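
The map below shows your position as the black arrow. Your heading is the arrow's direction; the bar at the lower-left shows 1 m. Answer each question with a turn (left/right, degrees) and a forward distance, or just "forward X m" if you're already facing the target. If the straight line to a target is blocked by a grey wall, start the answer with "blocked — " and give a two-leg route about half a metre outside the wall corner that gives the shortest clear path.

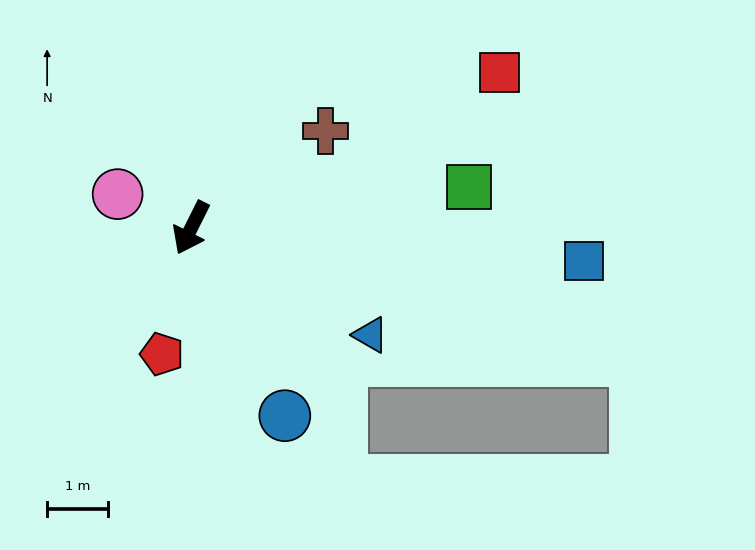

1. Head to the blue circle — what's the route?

turn left 53°, forward 3.4 m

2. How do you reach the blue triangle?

turn left 86°, forward 3.4 m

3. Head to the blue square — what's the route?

turn left 112°, forward 6.5 m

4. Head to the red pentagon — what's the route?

turn left 14°, forward 2.1 m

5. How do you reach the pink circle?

turn right 88°, forward 1.3 m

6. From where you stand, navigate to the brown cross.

turn left 152°, forward 2.7 m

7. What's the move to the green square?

turn left 125°, forward 4.6 m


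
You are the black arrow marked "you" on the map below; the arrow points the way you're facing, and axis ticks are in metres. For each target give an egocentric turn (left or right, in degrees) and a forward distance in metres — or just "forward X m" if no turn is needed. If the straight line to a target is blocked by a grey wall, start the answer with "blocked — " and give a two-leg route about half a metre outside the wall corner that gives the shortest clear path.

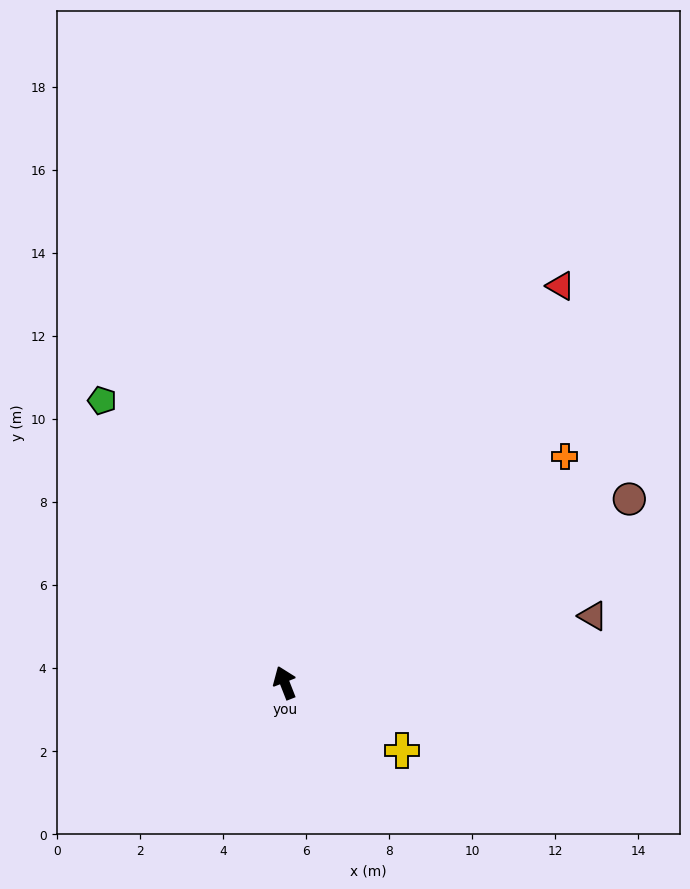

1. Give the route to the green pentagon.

turn left 11°, forward 8.1 m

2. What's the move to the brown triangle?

turn right 99°, forward 7.6 m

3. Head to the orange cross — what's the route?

turn right 73°, forward 8.7 m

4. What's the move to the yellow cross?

turn right 142°, forward 3.3 m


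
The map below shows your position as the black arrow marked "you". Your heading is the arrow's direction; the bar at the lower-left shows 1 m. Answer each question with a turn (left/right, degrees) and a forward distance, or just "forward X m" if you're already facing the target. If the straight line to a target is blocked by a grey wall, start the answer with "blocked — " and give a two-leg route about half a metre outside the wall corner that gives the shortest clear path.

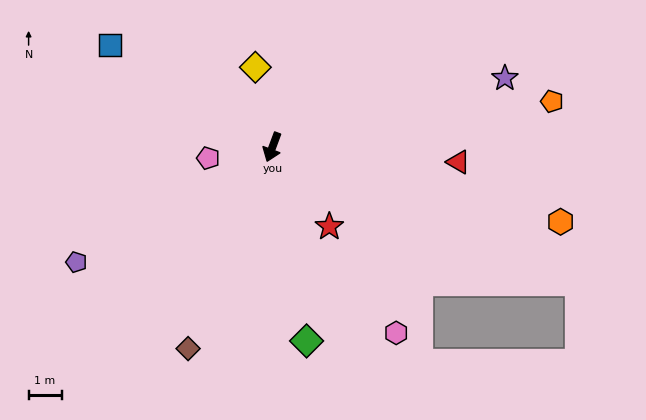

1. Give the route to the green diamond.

turn left 30°, forward 6.0 m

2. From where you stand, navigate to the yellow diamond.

turn right 148°, forward 2.5 m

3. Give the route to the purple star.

turn left 127°, forward 7.4 m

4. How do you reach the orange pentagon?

turn left 120°, forward 8.6 m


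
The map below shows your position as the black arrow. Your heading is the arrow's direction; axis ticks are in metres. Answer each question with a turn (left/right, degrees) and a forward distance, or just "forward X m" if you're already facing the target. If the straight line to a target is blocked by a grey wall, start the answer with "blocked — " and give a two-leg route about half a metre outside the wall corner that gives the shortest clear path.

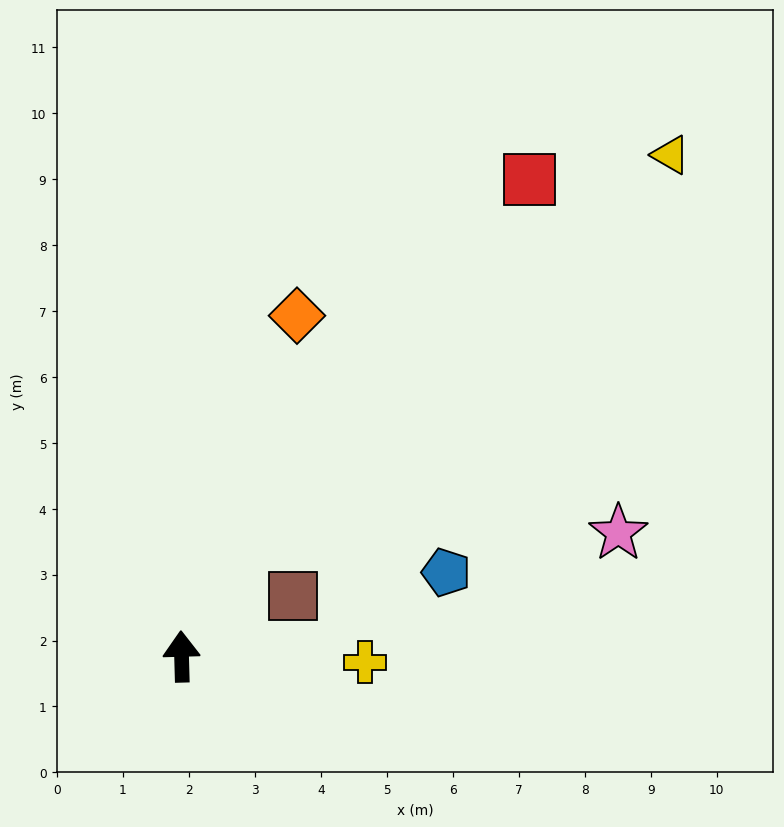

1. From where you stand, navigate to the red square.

turn right 38°, forward 9.0 m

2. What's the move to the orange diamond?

turn right 20°, forward 5.5 m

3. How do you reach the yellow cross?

turn right 93°, forward 2.8 m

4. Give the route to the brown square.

turn right 63°, forward 1.9 m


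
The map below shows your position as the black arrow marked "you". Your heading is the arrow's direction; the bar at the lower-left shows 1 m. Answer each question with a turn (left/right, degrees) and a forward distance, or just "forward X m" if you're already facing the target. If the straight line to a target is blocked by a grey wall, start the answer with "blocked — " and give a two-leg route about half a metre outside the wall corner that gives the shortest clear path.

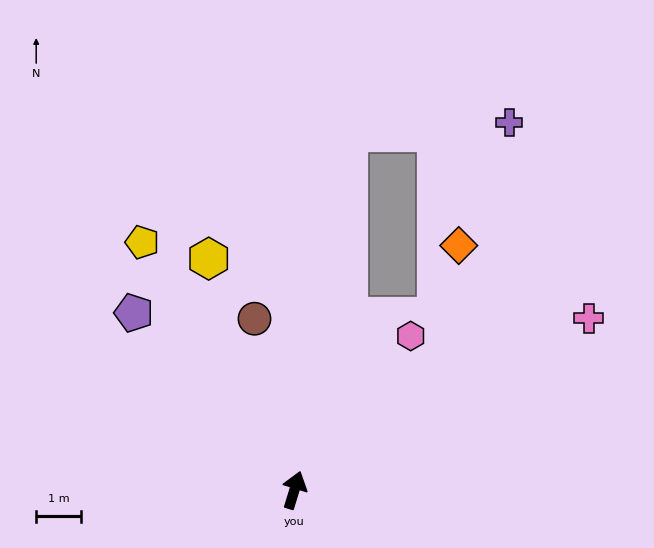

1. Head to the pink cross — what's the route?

turn right 43°, forward 7.5 m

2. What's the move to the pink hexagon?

turn right 20°, forward 4.3 m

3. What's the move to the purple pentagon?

turn left 59°, forward 5.3 m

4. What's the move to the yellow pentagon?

turn left 49°, forward 6.4 m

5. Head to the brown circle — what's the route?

turn left 30°, forward 3.9 m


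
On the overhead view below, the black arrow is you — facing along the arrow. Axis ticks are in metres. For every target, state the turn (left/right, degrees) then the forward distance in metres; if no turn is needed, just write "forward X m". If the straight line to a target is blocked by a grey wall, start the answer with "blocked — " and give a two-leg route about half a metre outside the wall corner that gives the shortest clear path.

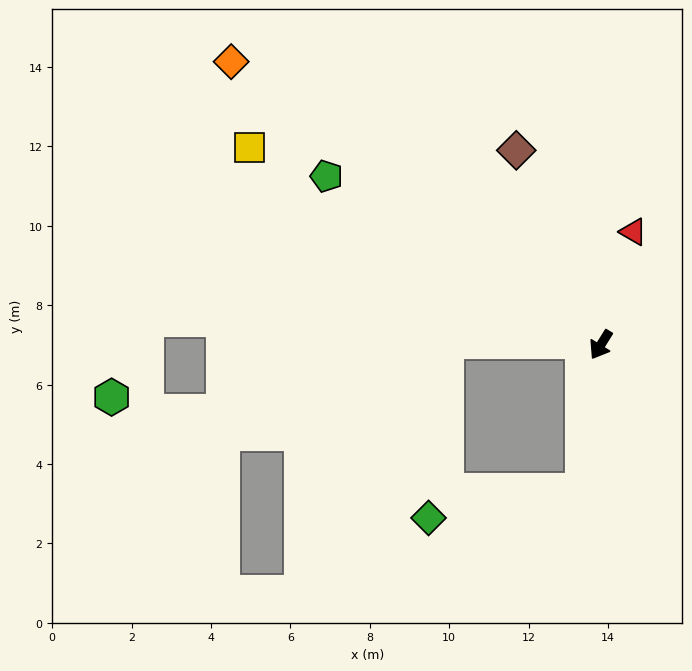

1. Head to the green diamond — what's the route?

blocked — turn left 24°, forward 3.7 m, then turn right 72°, forward 3.9 m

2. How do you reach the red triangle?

turn right 164°, forward 3.0 m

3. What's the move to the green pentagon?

turn right 90°, forward 8.1 m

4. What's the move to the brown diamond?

turn right 125°, forward 5.3 m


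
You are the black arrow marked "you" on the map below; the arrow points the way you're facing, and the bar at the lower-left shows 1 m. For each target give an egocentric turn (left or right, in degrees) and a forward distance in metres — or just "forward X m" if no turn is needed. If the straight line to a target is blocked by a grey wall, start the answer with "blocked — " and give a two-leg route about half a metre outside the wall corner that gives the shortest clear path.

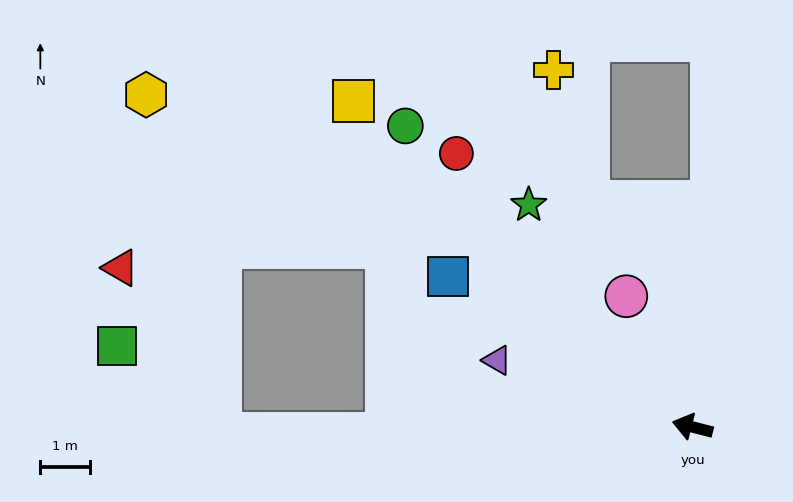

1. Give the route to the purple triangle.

turn right 5°, forward 4.2 m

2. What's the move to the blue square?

turn right 17°, forward 5.8 m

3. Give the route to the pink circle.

turn right 49°, forward 3.0 m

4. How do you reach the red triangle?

blocked — turn left 15°, forward 9.6 m, then turn right 59°, forward 3.9 m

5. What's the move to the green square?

blocked — turn left 15°, forward 9.6 m, then turn right 41°, forward 2.8 m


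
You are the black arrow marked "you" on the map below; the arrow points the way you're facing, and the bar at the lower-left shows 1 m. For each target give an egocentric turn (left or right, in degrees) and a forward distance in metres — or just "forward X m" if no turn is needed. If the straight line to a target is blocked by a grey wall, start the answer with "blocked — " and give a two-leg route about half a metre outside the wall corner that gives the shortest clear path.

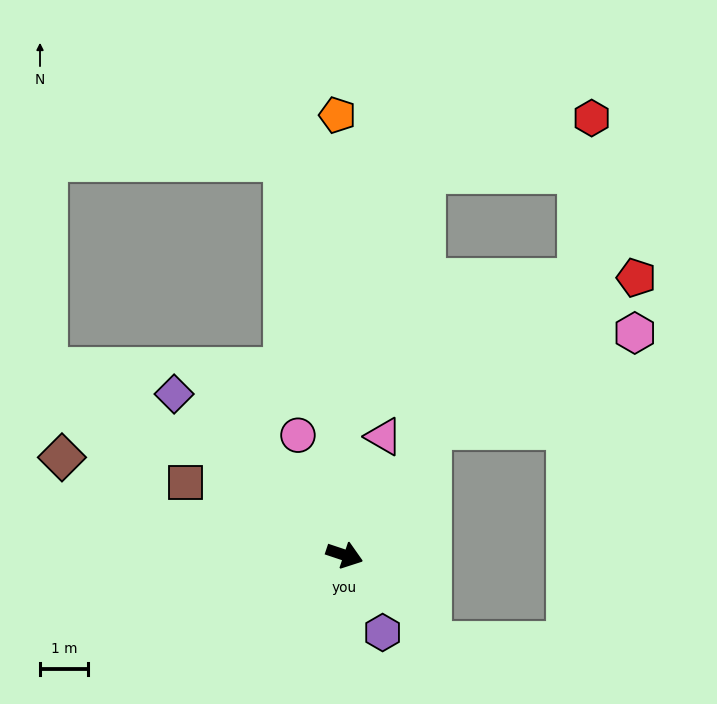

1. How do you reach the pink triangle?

turn left 90°, forward 2.6 m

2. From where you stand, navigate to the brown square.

turn left 174°, forward 3.6 m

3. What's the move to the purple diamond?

turn left 155°, forward 4.8 m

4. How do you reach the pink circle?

turn left 130°, forward 2.7 m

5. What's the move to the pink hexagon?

blocked — turn left 74°, forward 3.2 m, then turn right 30°, forward 4.7 m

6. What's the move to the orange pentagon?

turn left 109°, forward 9.1 m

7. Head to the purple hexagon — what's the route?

turn right 45°, forward 1.8 m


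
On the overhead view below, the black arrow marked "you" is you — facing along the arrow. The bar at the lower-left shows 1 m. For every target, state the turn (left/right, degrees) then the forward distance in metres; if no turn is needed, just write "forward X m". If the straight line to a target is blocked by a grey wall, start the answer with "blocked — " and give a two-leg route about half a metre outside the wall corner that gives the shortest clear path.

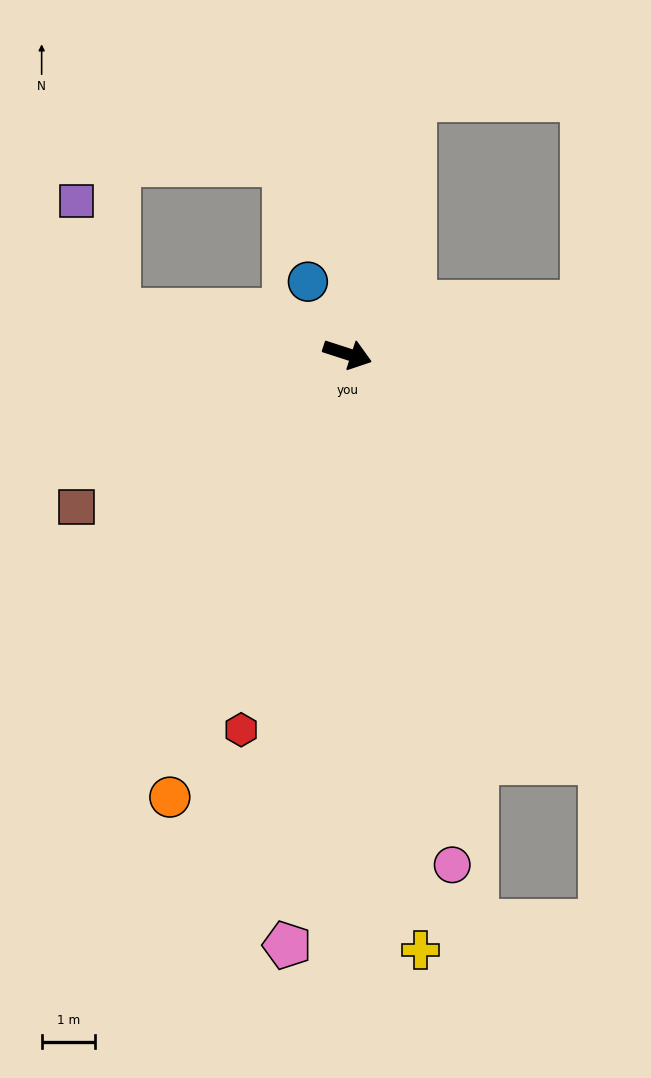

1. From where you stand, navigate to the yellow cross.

turn right 65°, forward 11.2 m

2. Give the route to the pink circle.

turn right 60°, forward 9.8 m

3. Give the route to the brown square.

turn right 133°, forward 5.8 m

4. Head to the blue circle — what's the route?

turn left 137°, forward 1.5 m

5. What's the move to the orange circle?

turn right 94°, forward 8.9 m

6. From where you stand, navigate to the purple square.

blocked — turn right 173°, forward 4.4 m, then turn right 58°, forward 2.2 m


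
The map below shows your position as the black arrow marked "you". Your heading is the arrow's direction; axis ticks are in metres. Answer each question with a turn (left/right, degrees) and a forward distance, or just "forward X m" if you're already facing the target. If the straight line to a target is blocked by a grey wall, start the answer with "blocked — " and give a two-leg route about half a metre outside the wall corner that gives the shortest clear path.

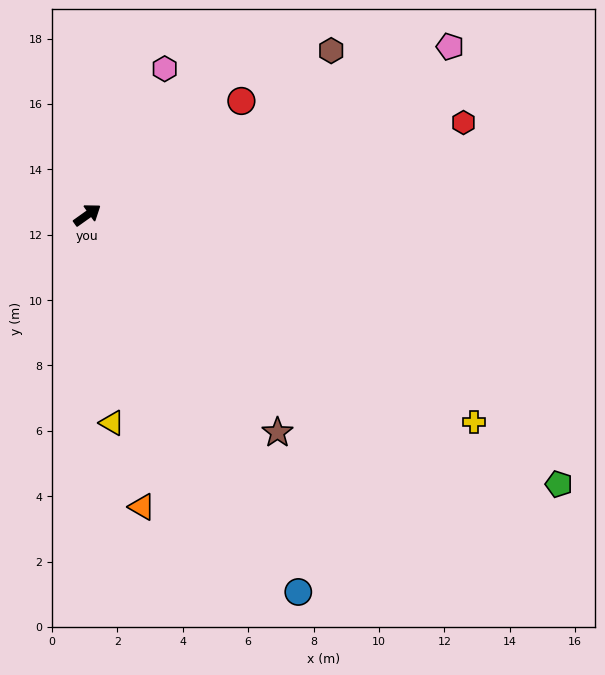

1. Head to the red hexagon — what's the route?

turn right 22°, forward 11.9 m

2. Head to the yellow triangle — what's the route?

turn right 119°, forward 6.4 m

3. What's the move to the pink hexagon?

turn left 27°, forward 5.1 m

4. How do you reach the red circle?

forward 5.9 m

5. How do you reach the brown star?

turn right 84°, forward 8.8 m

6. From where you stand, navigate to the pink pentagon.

turn right 11°, forward 12.2 m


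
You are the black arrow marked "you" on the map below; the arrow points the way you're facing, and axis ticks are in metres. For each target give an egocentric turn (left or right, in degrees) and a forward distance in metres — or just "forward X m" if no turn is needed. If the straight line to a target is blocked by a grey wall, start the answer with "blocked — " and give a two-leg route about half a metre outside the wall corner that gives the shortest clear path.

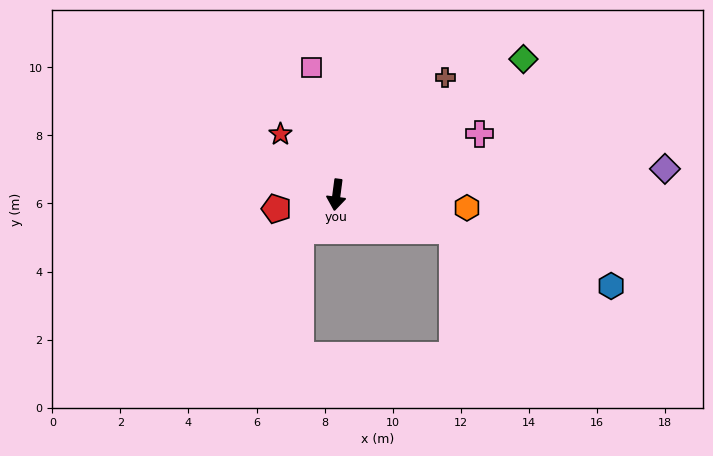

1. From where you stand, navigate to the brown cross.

turn left 145°, forward 4.7 m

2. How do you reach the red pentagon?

turn right 69°, forward 1.8 m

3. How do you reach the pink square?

turn right 161°, forward 3.8 m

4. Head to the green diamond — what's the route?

turn left 133°, forward 6.8 m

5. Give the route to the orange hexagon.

turn left 92°, forward 3.9 m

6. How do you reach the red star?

turn right 130°, forward 2.4 m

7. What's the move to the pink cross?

turn left 120°, forward 4.6 m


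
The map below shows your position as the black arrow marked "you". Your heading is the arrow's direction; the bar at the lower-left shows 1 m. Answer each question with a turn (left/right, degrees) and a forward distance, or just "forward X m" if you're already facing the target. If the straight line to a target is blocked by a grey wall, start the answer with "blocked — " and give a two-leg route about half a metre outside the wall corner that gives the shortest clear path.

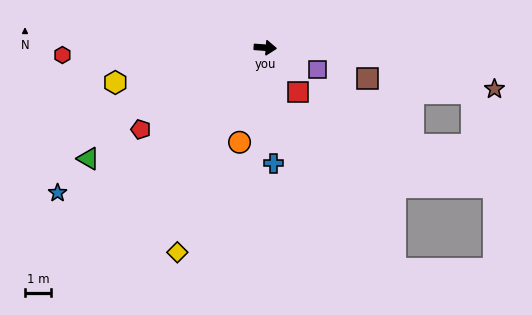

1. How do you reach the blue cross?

turn right 82°, forward 4.4 m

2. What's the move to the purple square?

turn right 19°, forward 2.2 m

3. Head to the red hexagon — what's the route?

turn right 174°, forward 7.7 m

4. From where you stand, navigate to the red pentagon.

turn right 143°, forward 5.7 m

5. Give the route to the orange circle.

turn right 101°, forward 3.7 m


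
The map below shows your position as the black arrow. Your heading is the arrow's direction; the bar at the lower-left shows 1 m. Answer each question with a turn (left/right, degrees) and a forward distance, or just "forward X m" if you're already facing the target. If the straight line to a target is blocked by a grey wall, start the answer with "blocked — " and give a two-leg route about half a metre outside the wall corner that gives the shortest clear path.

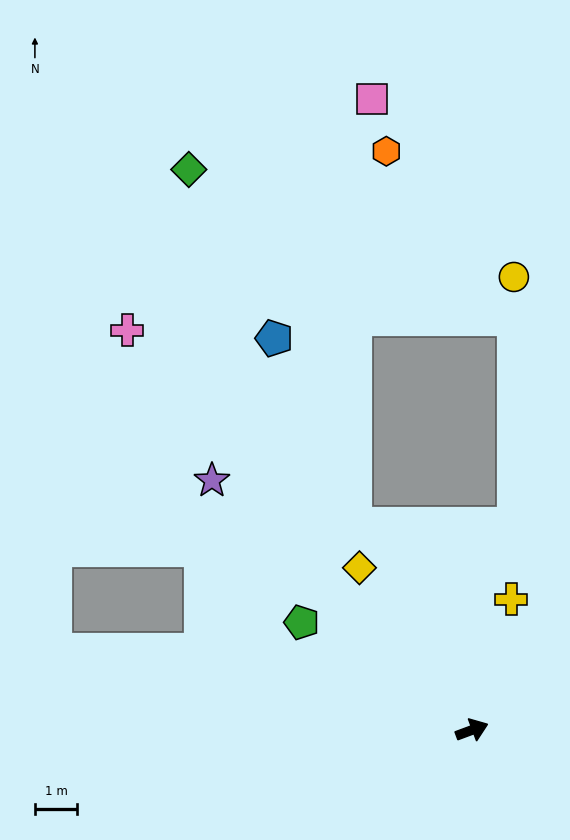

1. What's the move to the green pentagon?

turn left 127°, forward 4.8 m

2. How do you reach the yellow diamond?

turn left 104°, forward 4.7 m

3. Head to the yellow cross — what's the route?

turn left 53°, forward 3.2 m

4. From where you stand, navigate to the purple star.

turn left 116°, forward 8.5 m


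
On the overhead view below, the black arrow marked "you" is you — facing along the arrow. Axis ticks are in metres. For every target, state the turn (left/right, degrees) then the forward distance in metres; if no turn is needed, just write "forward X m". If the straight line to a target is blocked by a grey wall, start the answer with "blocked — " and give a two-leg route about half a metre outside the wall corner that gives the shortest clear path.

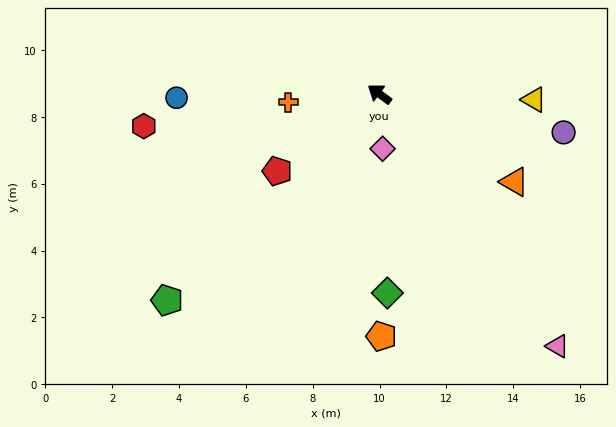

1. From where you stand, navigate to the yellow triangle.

turn right 146°, forward 4.6 m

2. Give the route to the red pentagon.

turn left 73°, forward 3.8 m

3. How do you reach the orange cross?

turn left 41°, forward 2.7 m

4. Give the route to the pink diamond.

turn left 130°, forward 1.6 m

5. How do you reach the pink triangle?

turn left 162°, forward 9.2 m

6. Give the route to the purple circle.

turn right 156°, forward 5.6 m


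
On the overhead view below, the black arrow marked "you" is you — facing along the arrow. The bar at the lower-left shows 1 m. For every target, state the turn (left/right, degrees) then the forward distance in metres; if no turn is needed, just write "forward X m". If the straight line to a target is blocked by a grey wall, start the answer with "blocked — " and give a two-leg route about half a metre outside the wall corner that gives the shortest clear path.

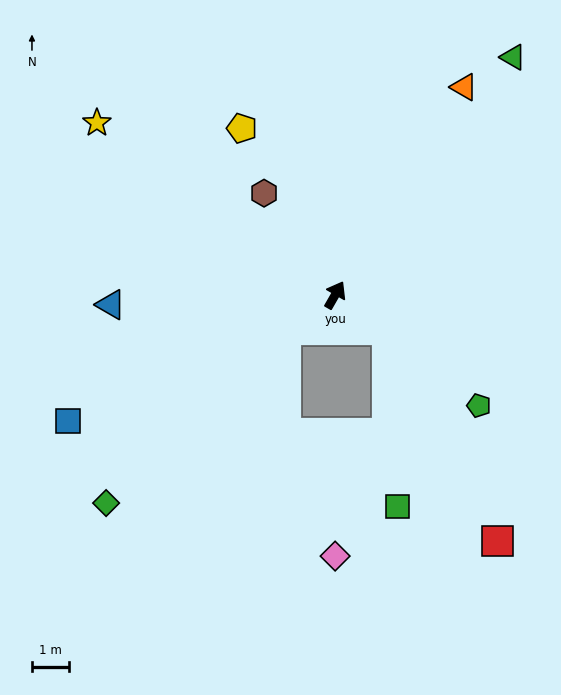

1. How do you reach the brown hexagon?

turn left 65°, forward 3.3 m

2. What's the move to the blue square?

turn left 145°, forward 7.9 m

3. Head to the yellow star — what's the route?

turn left 84°, forward 7.9 m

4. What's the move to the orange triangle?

forward 6.5 m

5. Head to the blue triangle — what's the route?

turn left 122°, forward 6.0 m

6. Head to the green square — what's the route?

blocked — turn right 93°, forward 1.7 m, then turn right 54°, forward 4.8 m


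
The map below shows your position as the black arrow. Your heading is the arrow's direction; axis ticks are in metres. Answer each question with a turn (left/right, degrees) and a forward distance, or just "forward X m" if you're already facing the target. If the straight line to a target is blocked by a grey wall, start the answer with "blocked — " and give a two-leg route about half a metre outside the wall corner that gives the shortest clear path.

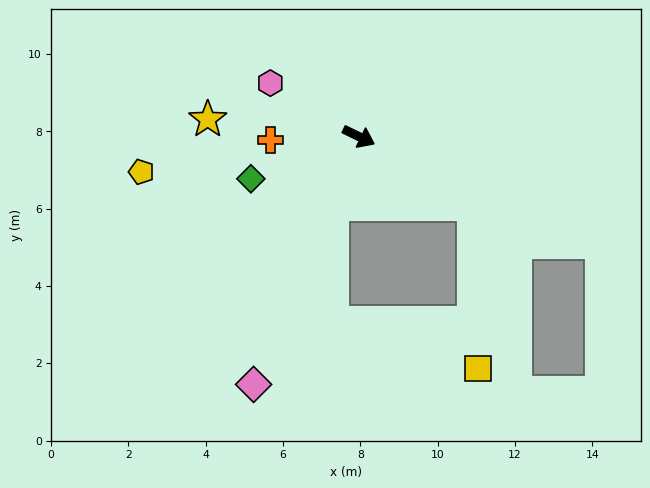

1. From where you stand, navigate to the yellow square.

blocked — turn right 5°, forward 3.4 m, then turn right 58°, forward 4.2 m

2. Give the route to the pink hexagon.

turn left 175°, forward 2.7 m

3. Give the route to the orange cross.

turn right 152°, forward 2.3 m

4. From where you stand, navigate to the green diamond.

turn right 133°, forward 3.0 m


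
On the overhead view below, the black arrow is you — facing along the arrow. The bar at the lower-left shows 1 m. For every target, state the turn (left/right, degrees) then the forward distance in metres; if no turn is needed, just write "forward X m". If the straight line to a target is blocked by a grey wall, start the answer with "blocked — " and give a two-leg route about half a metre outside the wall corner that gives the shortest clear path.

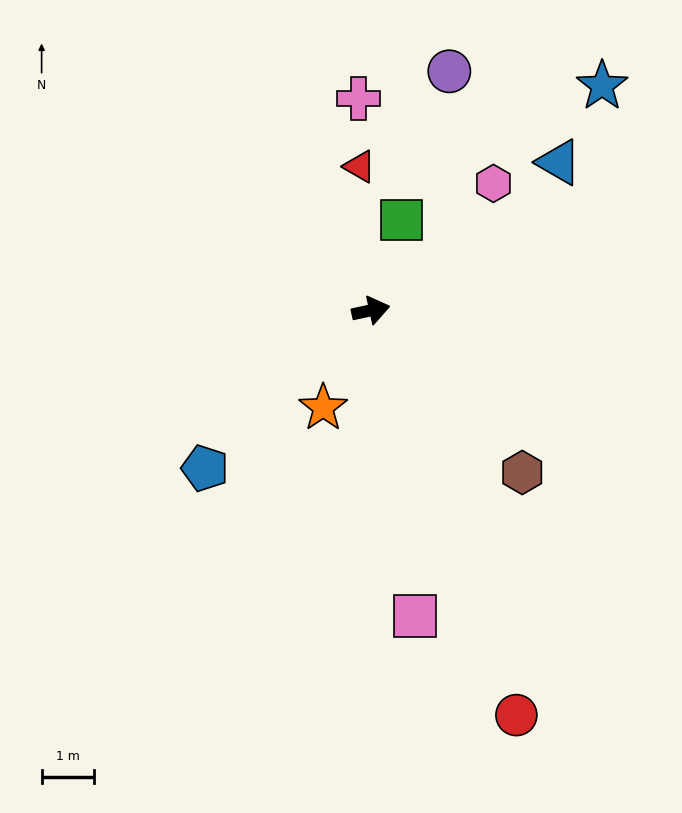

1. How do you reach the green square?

turn left 59°, forward 1.8 m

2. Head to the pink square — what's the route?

turn right 94°, forward 5.8 m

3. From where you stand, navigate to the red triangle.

turn left 82°, forward 2.7 m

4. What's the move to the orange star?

turn right 128°, forward 2.1 m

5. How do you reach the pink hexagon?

turn left 34°, forward 3.3 m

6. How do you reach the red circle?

turn right 82°, forward 8.1 m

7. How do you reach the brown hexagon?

turn right 59°, forward 4.2 m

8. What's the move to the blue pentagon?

turn right 149°, forward 4.3 m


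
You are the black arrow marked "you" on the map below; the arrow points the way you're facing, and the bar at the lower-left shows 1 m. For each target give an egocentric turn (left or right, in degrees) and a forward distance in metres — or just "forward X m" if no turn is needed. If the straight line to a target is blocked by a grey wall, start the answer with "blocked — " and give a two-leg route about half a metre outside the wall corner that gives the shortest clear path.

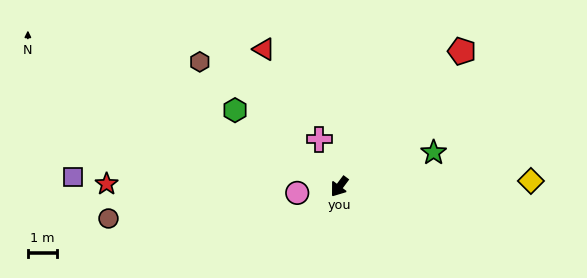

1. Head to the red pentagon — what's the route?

turn left 175°, forward 6.2 m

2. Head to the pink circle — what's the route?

turn right 45°, forward 1.4 m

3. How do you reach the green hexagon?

turn right 89°, forward 4.4 m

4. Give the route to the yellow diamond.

turn left 129°, forward 6.5 m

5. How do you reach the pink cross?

turn right 120°, forward 1.7 m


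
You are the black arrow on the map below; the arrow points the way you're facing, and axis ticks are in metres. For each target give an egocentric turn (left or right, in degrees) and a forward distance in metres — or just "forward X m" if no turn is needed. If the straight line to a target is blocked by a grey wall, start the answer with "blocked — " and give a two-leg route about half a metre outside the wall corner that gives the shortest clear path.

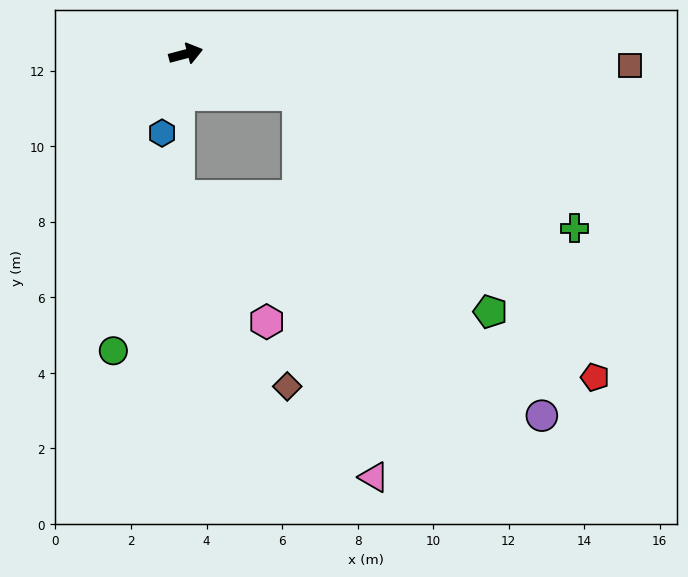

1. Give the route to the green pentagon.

blocked — turn right 35°, forward 3.2 m, then turn right 28°, forward 7.7 m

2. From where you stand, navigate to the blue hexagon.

turn right 121°, forward 2.2 m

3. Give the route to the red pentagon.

blocked — turn right 35°, forward 3.2 m, then turn right 23°, forward 10.8 m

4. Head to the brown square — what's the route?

turn right 16°, forward 11.8 m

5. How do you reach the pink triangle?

blocked — turn right 35°, forward 3.2 m, then turn right 58°, forward 10.3 m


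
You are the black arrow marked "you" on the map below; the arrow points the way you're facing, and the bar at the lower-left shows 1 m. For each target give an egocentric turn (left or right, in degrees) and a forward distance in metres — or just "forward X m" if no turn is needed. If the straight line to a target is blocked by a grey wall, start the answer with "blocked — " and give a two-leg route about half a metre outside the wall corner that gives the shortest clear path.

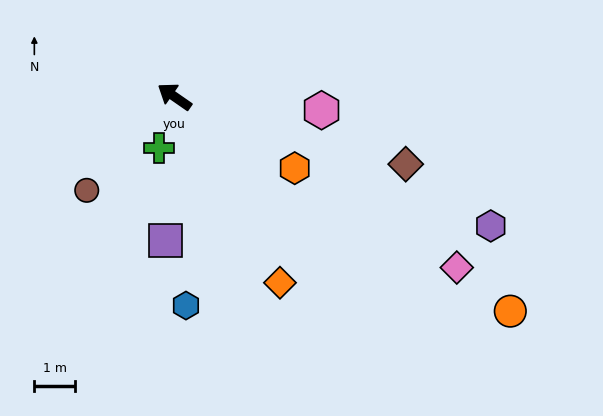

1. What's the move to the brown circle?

turn left 82°, forward 3.2 m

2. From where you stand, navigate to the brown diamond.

turn right 162°, forward 5.9 m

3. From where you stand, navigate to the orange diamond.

turn left 154°, forward 5.3 m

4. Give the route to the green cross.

turn left 108°, forward 1.3 m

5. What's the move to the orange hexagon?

turn right 176°, forward 3.4 m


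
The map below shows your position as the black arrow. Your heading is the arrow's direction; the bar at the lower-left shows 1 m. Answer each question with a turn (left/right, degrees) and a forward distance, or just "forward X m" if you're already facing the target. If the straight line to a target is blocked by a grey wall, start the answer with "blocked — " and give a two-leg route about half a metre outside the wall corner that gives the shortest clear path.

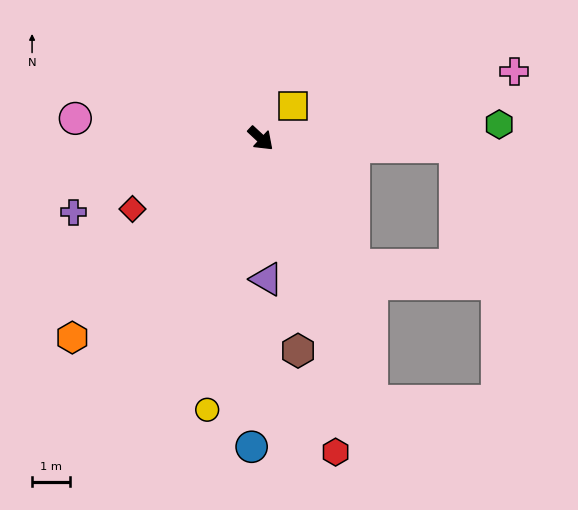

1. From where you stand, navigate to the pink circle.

turn right 143°, forward 4.9 m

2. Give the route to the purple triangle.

turn right 45°, forward 3.7 m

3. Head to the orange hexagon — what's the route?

turn right 91°, forward 7.2 m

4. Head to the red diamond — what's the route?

turn right 108°, forward 3.8 m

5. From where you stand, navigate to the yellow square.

turn left 88°, forward 1.2 m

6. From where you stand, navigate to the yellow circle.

turn right 58°, forward 7.2 m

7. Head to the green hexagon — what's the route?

turn left 46°, forward 6.3 m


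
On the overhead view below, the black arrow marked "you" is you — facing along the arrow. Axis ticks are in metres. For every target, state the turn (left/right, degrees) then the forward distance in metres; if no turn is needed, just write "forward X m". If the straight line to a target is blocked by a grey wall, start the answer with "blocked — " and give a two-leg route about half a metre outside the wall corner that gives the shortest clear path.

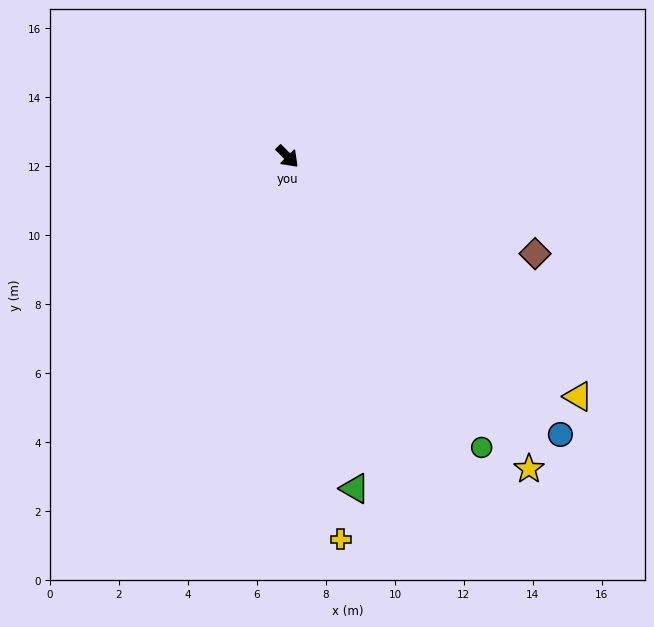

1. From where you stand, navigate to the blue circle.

forward 11.3 m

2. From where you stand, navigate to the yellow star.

turn right 7°, forward 11.4 m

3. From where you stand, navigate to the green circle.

turn right 11°, forward 10.1 m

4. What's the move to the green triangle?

turn right 33°, forward 9.8 m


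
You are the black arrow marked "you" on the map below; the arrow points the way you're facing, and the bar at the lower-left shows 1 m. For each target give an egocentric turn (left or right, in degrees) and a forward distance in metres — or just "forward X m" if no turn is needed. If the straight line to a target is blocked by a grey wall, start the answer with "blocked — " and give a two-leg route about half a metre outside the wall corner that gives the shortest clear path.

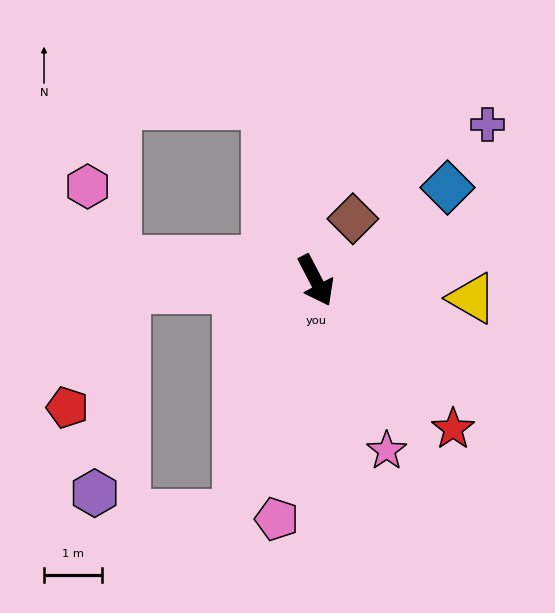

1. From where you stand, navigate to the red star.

turn left 15°, forward 3.5 m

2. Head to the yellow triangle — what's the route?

turn left 56°, forward 2.7 m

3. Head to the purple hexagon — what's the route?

blocked — turn right 115°, forward 3.3 m, then turn left 79°, forward 3.6 m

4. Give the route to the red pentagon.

blocked — turn right 115°, forward 3.3 m, then turn left 61°, forward 2.3 m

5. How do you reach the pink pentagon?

turn right 37°, forward 4.2 m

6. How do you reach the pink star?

turn right 5°, forward 3.2 m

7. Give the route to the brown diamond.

turn left 121°, forward 1.2 m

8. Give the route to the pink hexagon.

blocked — turn right 123°, forward 3.4 m, then turn right 63°, forward 1.4 m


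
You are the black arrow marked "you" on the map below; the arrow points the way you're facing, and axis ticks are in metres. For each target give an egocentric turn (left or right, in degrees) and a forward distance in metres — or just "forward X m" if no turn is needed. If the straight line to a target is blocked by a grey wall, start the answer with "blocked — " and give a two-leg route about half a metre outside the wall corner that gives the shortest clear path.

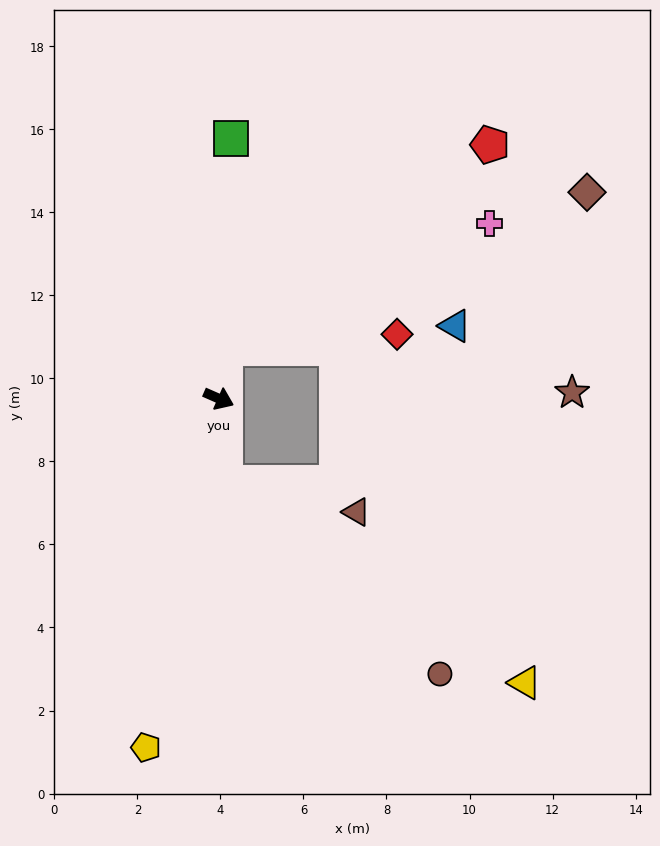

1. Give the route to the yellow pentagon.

turn right 78°, forward 8.6 m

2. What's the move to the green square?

turn left 111°, forward 6.3 m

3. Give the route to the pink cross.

blocked — turn left 106°, forward 1.2 m, then turn right 57°, forward 7.0 m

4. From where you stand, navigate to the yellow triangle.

blocked — turn right 62°, forward 2.0 m, then turn left 52°, forward 8.7 m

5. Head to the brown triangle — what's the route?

blocked — turn right 62°, forward 2.0 m, then turn left 73°, forward 3.2 m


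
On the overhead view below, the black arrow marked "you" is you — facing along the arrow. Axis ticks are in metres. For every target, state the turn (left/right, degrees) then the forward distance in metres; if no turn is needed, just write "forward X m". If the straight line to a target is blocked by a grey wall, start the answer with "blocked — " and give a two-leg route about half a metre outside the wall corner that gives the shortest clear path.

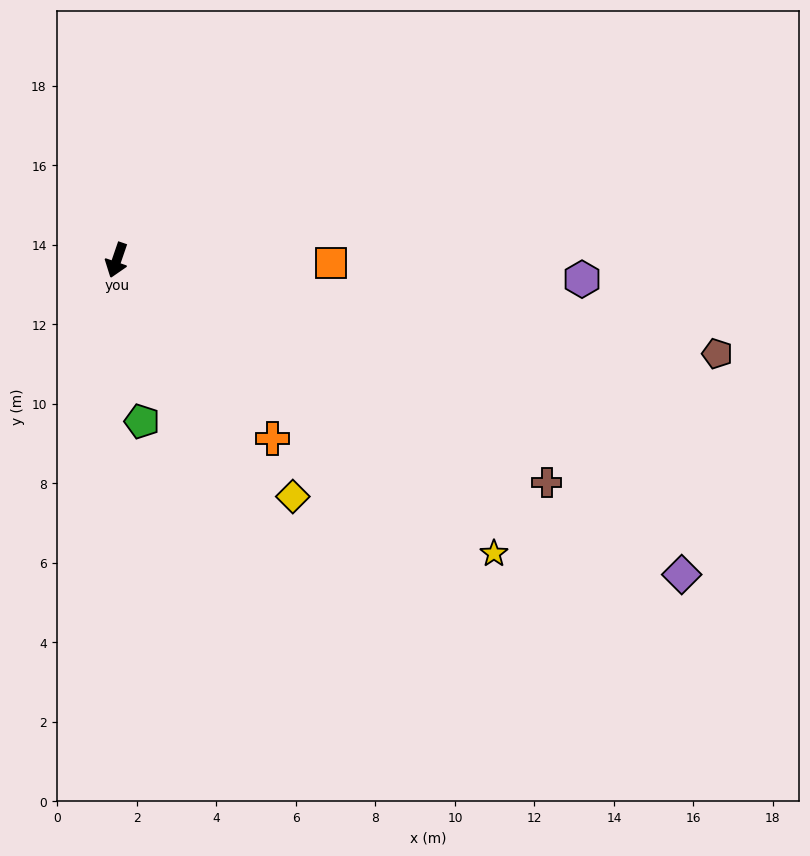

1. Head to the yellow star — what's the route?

turn left 71°, forward 12.0 m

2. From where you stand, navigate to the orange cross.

turn left 60°, forward 6.0 m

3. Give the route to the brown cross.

turn left 82°, forward 12.2 m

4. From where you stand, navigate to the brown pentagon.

turn left 100°, forward 15.3 m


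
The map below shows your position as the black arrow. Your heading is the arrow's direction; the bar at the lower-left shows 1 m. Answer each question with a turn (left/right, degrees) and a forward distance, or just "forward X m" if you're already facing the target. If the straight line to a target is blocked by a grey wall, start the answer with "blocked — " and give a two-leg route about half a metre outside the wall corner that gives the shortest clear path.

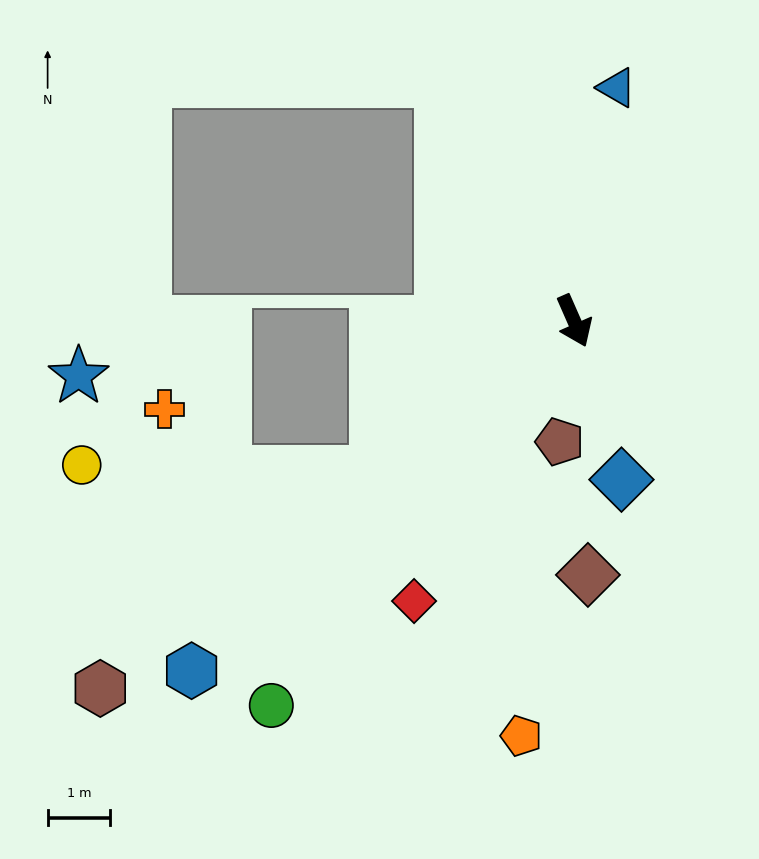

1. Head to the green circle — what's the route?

turn right 62°, forward 7.8 m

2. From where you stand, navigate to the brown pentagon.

turn right 30°, forward 1.9 m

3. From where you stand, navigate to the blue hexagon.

turn right 71°, forward 8.3 m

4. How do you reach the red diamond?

turn right 53°, forward 5.2 m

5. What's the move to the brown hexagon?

turn right 76°, forward 9.6 m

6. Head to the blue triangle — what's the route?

turn left 146°, forward 3.8 m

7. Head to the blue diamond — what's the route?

turn right 7°, forward 2.7 m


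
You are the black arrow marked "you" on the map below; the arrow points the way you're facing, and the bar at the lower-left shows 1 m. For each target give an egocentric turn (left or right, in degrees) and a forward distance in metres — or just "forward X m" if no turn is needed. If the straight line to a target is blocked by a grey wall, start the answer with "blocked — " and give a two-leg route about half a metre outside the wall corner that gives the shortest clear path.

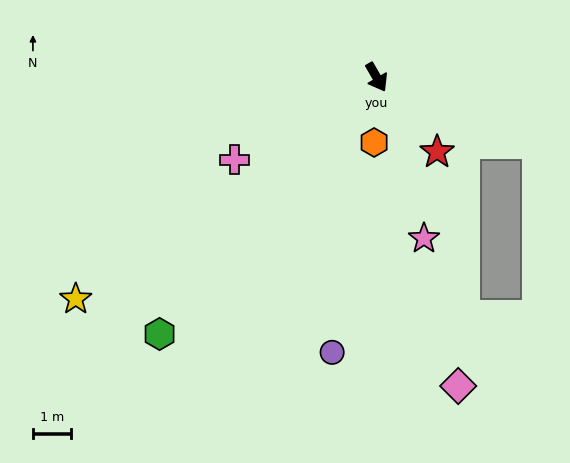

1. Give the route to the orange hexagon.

turn right 32°, forward 1.7 m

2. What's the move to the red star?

turn left 9°, forward 2.5 m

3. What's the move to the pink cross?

turn right 90°, forward 4.3 m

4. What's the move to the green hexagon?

turn right 70°, forward 8.9 m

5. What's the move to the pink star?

turn right 14°, forward 4.4 m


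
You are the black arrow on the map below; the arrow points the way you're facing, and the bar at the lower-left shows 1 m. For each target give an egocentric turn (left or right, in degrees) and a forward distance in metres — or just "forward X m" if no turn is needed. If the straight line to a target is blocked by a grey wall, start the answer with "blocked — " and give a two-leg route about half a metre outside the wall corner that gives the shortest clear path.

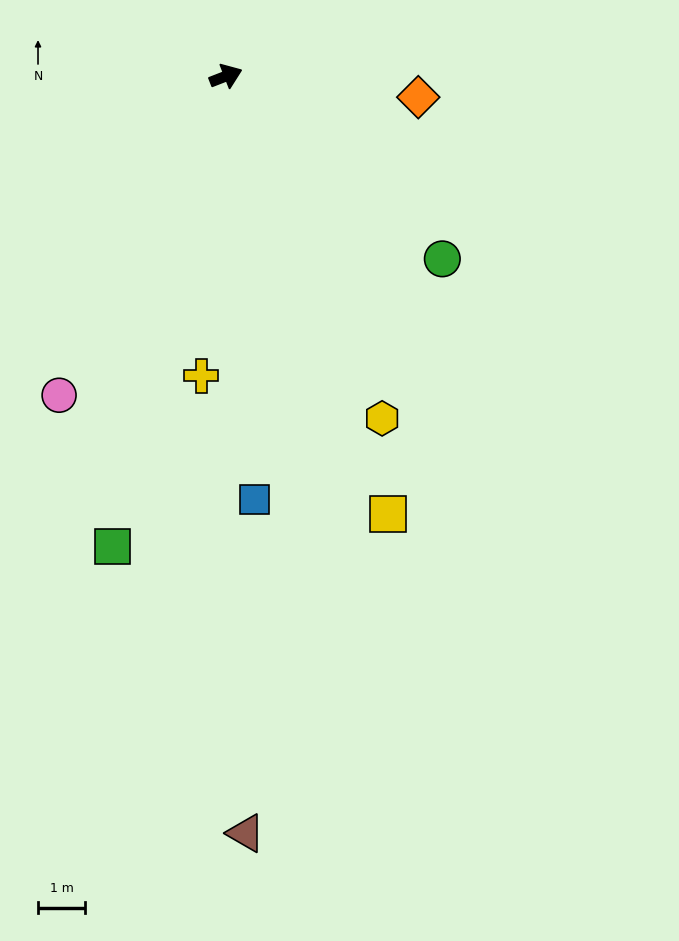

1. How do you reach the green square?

turn right 125°, forward 10.3 m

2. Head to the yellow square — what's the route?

turn right 91°, forward 9.9 m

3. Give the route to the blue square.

turn right 107°, forward 9.0 m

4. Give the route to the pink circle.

turn right 139°, forward 7.7 m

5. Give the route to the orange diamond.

turn right 28°, forward 4.1 m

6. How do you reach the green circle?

turn right 61°, forward 6.0 m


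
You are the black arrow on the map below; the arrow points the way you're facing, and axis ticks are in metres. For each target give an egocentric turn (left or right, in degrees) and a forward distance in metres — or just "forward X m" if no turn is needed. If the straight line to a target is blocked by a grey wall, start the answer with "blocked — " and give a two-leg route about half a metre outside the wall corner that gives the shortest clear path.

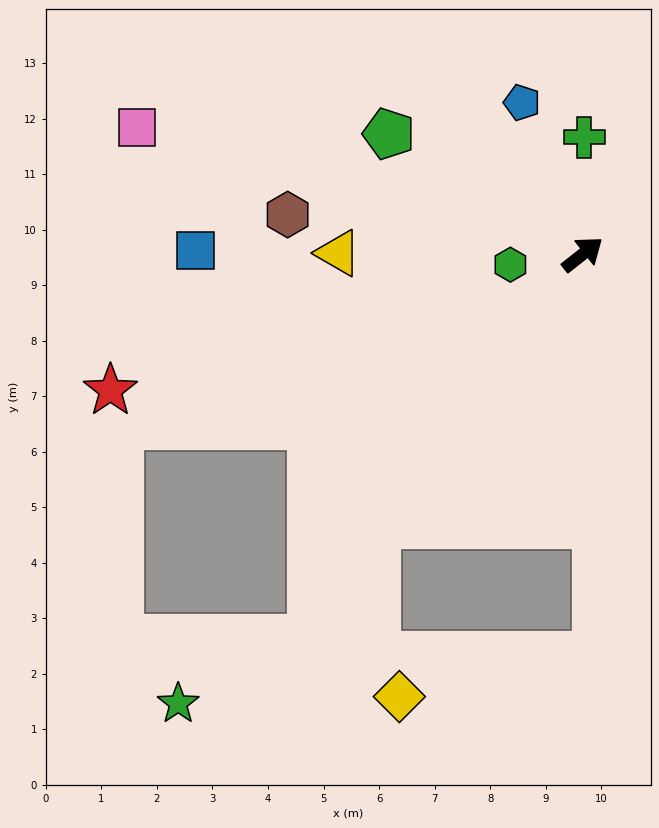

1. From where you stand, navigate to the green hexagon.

turn left 150°, forward 1.3 m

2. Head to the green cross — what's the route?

turn left 51°, forward 2.1 m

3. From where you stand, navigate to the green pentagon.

turn left 110°, forward 4.1 m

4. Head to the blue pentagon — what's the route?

turn left 74°, forward 2.9 m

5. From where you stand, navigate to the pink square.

turn left 126°, forward 8.3 m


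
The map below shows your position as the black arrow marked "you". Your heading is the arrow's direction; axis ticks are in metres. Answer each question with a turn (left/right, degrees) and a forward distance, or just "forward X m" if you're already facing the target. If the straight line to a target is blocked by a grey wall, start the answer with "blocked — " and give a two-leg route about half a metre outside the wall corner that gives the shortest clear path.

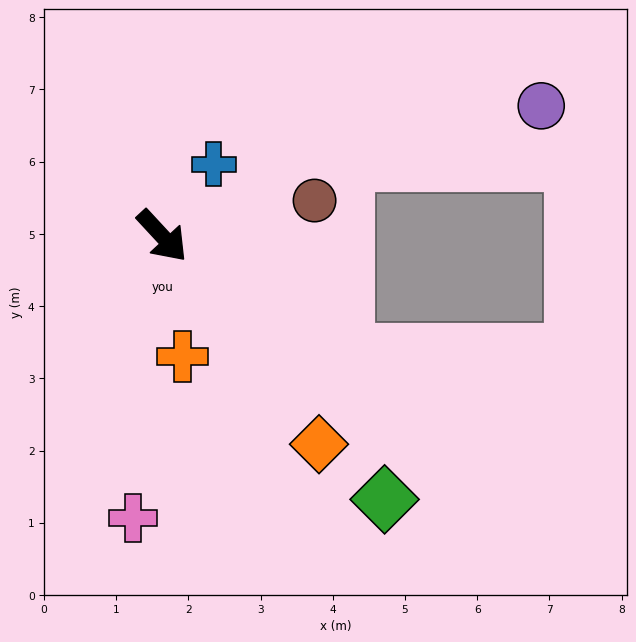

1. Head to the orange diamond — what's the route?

turn right 6°, forward 3.6 m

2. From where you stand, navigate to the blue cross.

turn left 102°, forward 1.2 m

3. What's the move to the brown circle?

turn left 60°, forward 2.2 m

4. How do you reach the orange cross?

turn right 33°, forward 1.7 m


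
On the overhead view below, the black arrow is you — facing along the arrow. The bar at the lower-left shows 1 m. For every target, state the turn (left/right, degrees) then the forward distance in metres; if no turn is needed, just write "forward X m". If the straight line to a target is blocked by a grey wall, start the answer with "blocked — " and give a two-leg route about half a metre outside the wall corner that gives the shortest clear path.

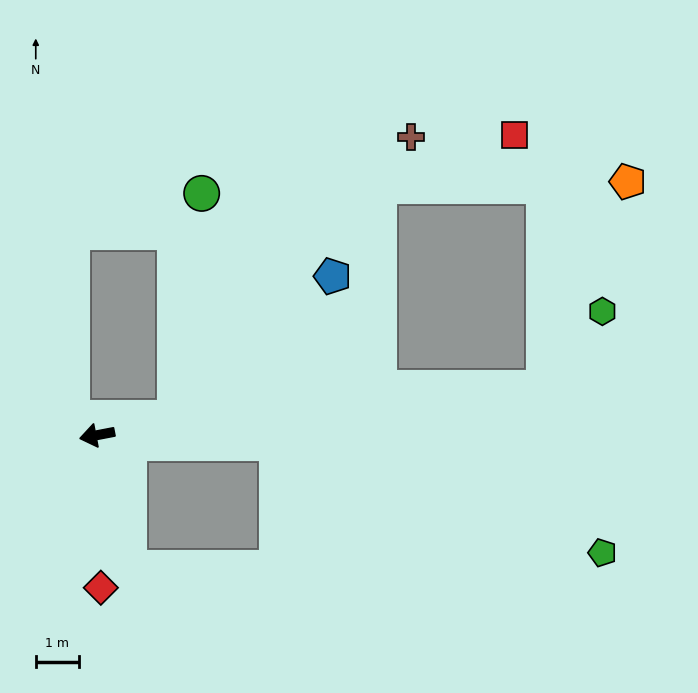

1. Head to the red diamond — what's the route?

turn left 81°, forward 3.6 m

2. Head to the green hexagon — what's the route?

blocked — turn left 175°, forward 10.5 m, then turn left 47°, forward 2.2 m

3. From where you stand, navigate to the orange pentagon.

blocked — turn left 175°, forward 10.5 m, then turn left 62°, forward 5.2 m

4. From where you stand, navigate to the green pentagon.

blocked — turn left 167°, forward 4.2 m, then turn right 17°, forward 8.0 m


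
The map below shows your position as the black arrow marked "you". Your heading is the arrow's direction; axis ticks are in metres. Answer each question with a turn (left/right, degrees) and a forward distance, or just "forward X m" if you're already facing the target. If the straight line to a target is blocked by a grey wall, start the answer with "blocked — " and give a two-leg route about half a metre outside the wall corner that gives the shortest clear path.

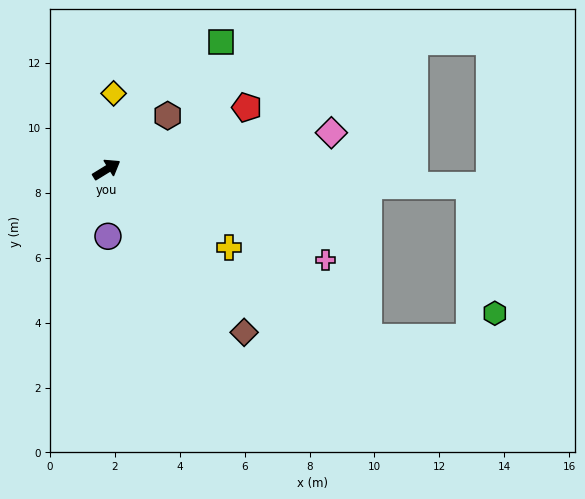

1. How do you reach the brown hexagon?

turn left 10°, forward 2.5 m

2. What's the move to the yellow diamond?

turn left 53°, forward 2.4 m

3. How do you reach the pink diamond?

turn right 22°, forward 7.0 m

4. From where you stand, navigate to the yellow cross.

turn right 64°, forward 4.5 m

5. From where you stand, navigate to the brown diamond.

turn right 81°, forward 6.6 m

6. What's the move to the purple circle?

turn right 120°, forward 2.1 m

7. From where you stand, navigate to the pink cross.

turn right 54°, forward 7.3 m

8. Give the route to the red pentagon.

turn right 8°, forward 4.7 m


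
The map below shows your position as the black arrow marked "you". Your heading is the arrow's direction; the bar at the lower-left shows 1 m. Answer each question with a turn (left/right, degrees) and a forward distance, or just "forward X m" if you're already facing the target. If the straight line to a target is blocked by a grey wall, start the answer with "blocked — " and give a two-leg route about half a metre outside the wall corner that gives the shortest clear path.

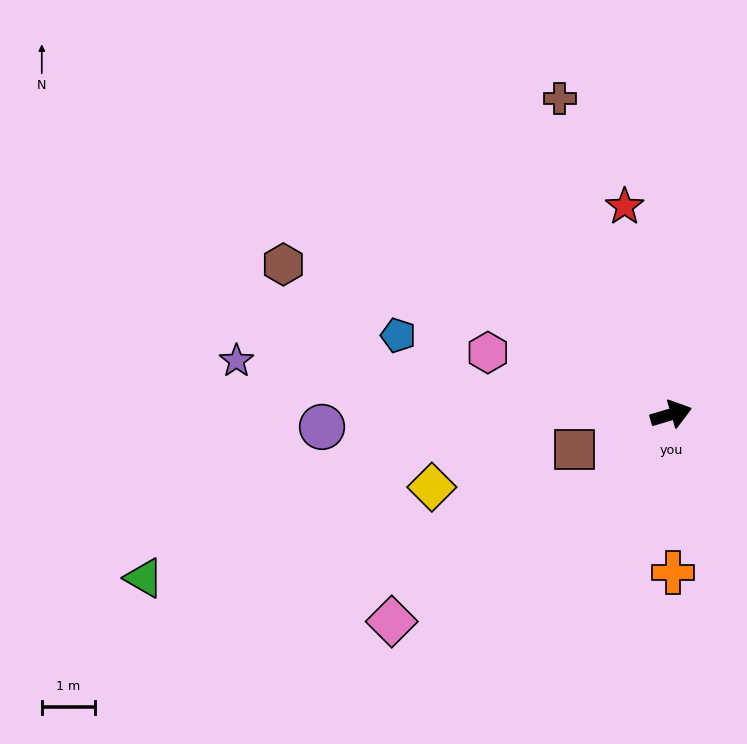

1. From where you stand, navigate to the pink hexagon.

turn left 145°, forward 3.7 m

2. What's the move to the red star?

turn left 86°, forward 4.0 m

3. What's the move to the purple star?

turn left 156°, forward 8.3 m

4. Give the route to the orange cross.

turn right 106°, forward 3.0 m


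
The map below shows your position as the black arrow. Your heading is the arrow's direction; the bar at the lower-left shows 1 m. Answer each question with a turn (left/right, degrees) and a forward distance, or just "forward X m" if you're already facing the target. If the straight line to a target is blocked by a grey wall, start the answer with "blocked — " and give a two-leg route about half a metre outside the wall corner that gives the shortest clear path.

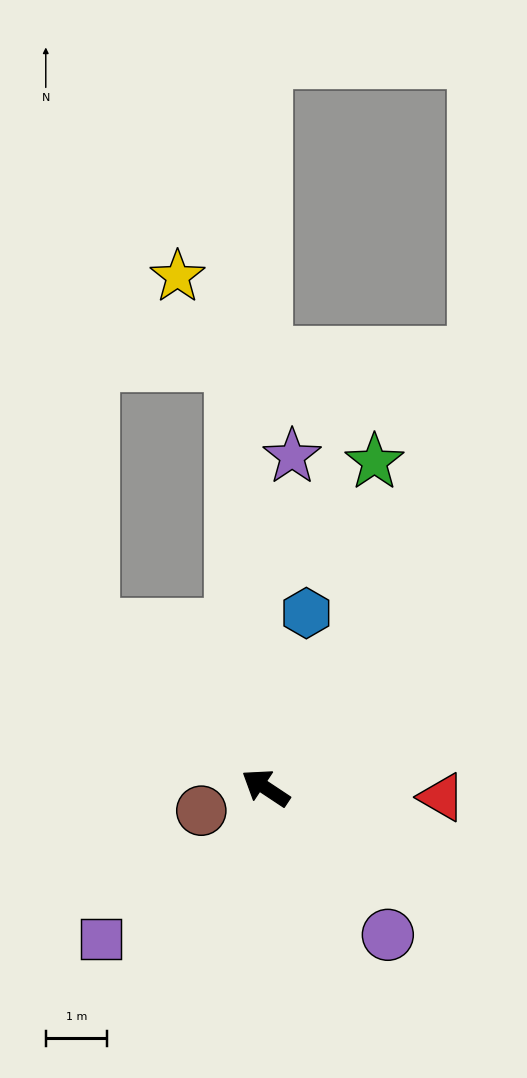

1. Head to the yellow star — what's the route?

blocked — turn right 52°, forward 6.9 m, then turn left 26°, forward 1.7 m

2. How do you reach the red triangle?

turn right 149°, forward 2.9 m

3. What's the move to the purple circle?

turn left 163°, forward 3.1 m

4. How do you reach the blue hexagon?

turn right 70°, forward 2.9 m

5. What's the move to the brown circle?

turn left 53°, forward 1.1 m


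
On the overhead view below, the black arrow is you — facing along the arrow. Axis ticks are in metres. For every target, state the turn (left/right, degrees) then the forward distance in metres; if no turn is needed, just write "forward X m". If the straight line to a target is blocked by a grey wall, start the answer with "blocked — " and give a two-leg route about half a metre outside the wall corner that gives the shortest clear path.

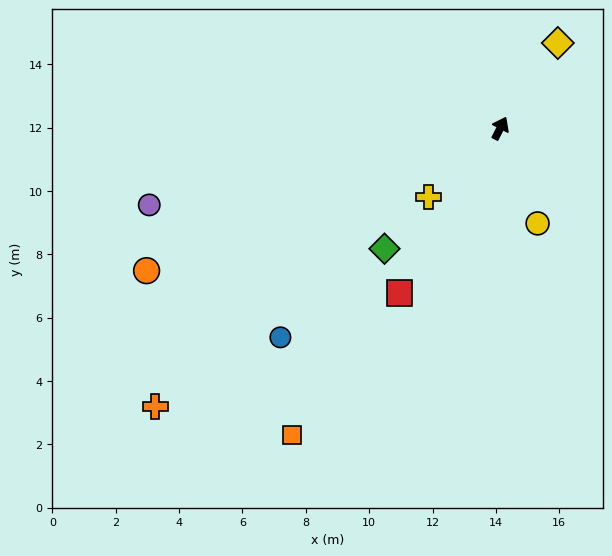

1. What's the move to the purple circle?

turn left 129°, forward 11.3 m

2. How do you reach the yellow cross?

turn left 161°, forward 3.1 m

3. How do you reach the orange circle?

turn left 139°, forward 12.0 m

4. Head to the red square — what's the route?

turn left 176°, forward 6.1 m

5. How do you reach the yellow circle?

turn right 132°, forward 3.2 m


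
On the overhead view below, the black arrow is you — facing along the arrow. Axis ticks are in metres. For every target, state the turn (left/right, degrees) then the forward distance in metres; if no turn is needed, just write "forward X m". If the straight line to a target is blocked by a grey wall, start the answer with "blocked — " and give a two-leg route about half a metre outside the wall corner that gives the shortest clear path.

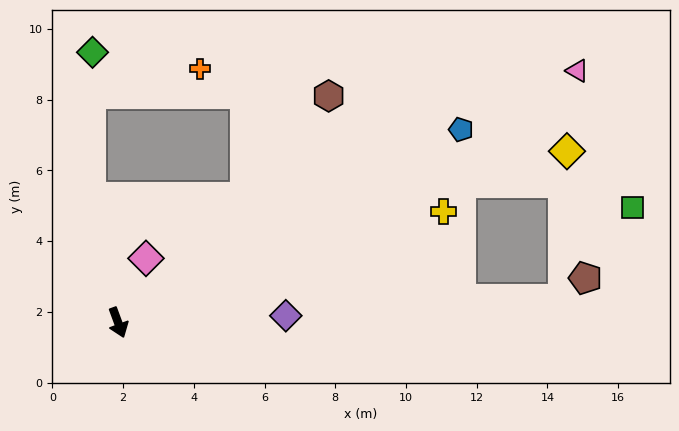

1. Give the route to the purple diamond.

turn left 72°, forward 4.7 m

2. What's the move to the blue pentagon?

turn left 99°, forward 11.1 m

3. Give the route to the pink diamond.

turn left 136°, forward 2.0 m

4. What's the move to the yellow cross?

turn left 89°, forward 9.7 m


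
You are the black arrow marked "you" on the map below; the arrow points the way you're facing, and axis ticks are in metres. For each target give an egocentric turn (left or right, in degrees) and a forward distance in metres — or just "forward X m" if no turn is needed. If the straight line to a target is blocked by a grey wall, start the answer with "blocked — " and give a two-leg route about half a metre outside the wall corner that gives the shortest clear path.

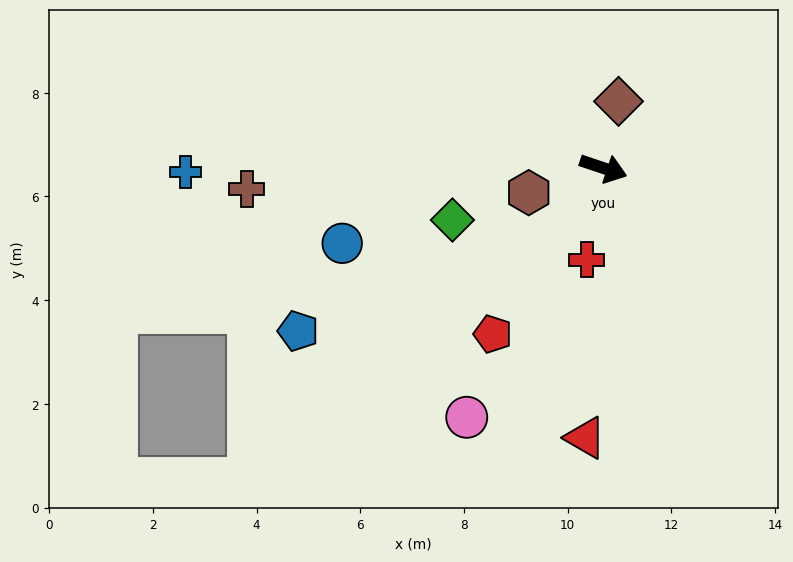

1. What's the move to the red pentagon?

turn right 105°, forward 3.8 m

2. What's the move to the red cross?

turn right 82°, forward 1.8 m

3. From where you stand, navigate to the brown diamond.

turn left 96°, forward 1.3 m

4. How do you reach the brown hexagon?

turn right 143°, forward 1.5 m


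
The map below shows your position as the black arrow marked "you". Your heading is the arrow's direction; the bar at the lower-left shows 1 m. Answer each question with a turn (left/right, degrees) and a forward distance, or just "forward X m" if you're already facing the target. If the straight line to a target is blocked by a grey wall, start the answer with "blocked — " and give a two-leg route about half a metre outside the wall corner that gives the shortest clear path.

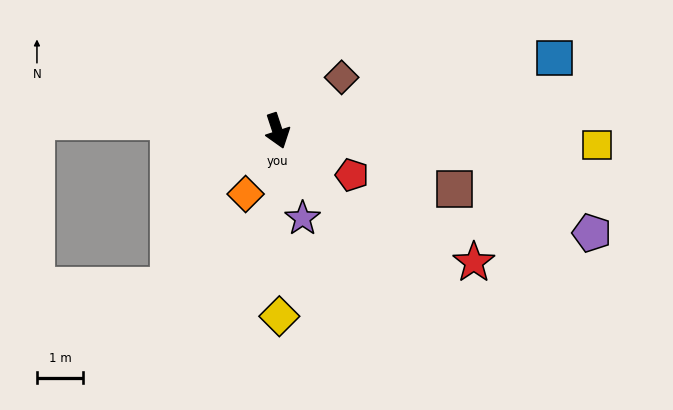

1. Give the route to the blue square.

turn left 87°, forward 6.2 m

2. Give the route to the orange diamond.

turn right 45°, forward 1.5 m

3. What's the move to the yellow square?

turn left 69°, forward 7.0 m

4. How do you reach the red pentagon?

turn left 41°, forward 1.9 m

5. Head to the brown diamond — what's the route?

turn left 112°, forward 1.8 m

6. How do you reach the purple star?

turn right 2°, forward 2.0 m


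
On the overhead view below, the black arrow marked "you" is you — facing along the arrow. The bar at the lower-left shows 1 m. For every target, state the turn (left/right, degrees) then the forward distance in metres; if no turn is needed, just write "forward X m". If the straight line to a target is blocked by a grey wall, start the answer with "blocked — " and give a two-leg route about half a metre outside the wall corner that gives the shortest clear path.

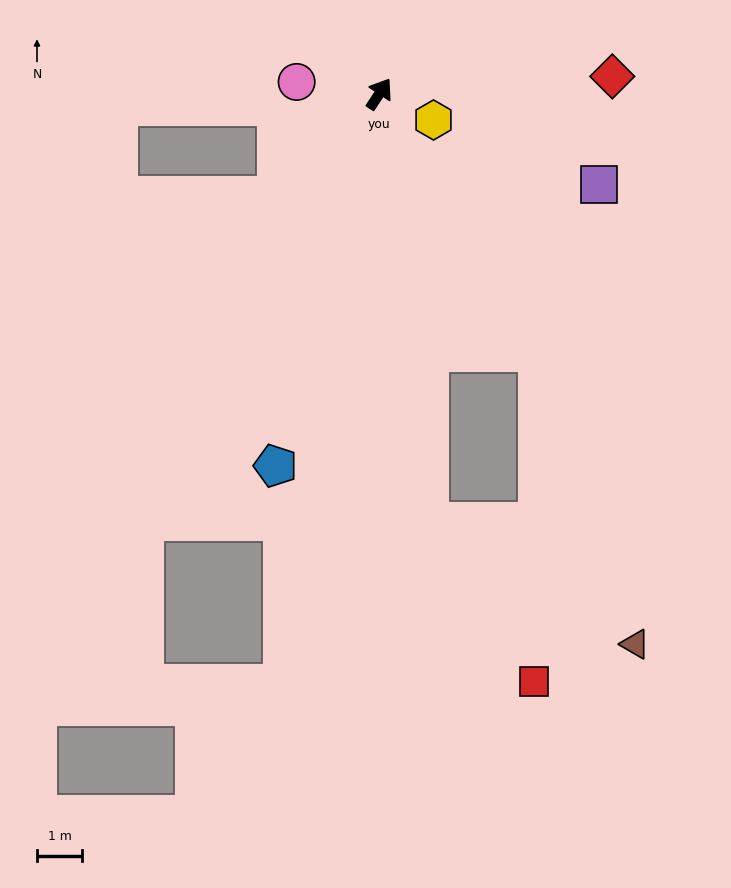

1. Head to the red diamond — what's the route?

turn right 52°, forward 5.2 m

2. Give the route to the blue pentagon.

turn right 162°, forward 8.5 m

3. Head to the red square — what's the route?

blocked — turn right 140°, forward 9.5 m, then turn left 26°, forward 4.2 m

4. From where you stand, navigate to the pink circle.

turn left 115°, forward 1.8 m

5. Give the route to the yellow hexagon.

turn right 82°, forward 1.3 m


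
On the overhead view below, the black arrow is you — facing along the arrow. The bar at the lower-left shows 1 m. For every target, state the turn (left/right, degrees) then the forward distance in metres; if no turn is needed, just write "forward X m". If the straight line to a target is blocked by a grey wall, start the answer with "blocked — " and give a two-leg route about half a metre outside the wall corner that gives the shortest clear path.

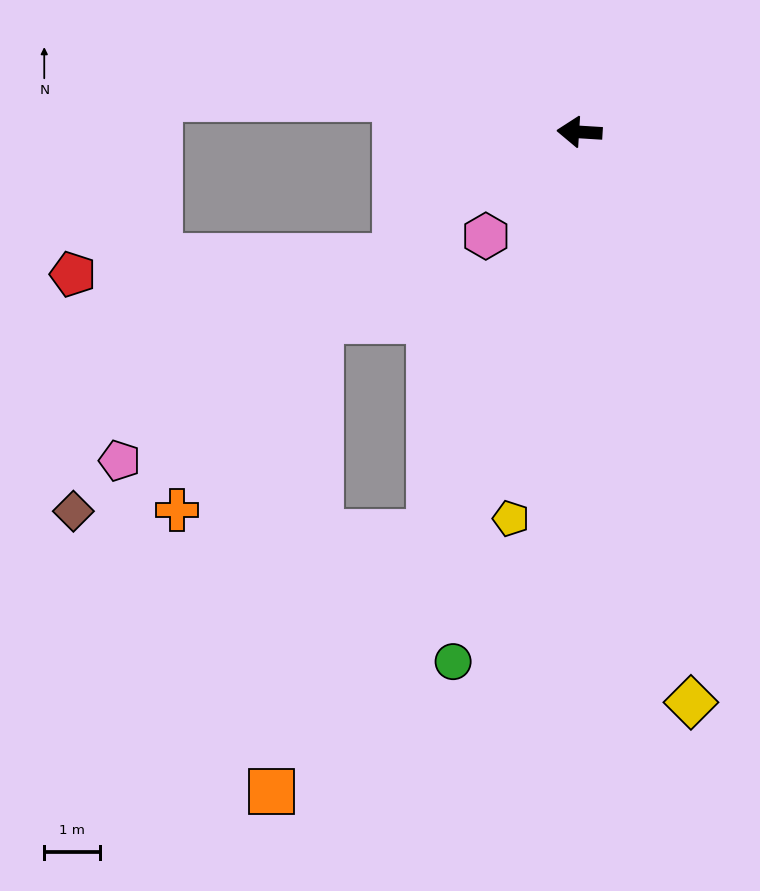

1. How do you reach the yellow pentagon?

turn left 83°, forward 7.0 m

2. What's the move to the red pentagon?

blocked — turn left 38°, forward 4.0 m, then turn right 31°, forward 5.8 m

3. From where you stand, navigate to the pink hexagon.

turn left 52°, forward 2.5 m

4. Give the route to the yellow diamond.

turn left 105°, forward 10.4 m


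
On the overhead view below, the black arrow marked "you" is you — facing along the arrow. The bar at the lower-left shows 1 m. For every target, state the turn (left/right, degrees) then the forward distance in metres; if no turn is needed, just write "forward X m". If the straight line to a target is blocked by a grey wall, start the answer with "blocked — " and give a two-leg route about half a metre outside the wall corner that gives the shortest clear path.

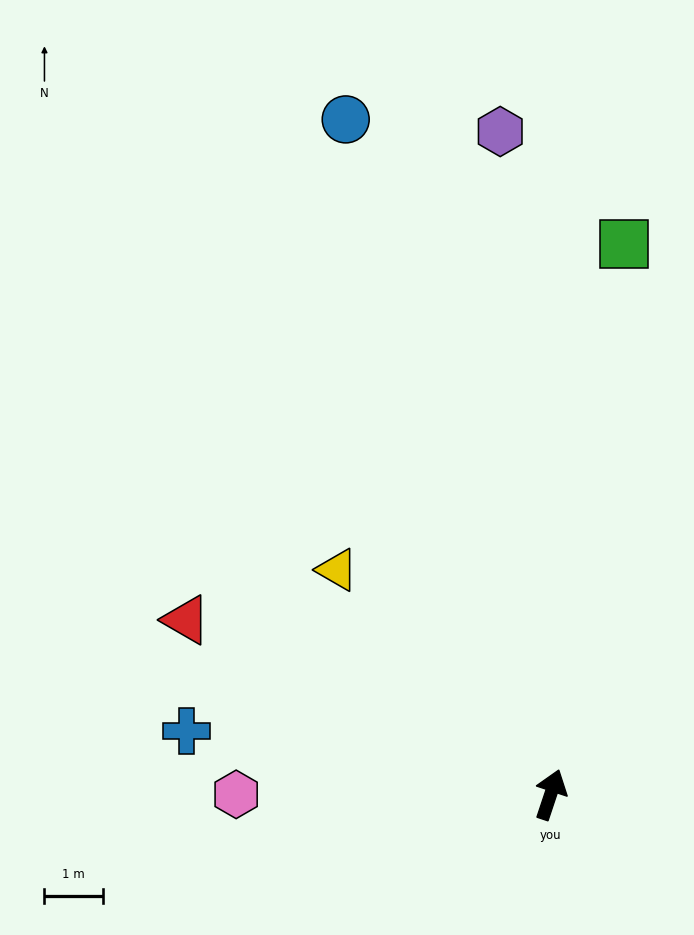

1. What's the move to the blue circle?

turn left 35°, forward 12.1 m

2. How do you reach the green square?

turn left 11°, forward 9.5 m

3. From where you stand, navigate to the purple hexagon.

turn left 23°, forward 11.4 m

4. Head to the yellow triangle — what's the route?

turn left 62°, forward 5.3 m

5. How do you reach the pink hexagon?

turn left 108°, forward 5.4 m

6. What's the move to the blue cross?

turn left 99°, forward 6.3 m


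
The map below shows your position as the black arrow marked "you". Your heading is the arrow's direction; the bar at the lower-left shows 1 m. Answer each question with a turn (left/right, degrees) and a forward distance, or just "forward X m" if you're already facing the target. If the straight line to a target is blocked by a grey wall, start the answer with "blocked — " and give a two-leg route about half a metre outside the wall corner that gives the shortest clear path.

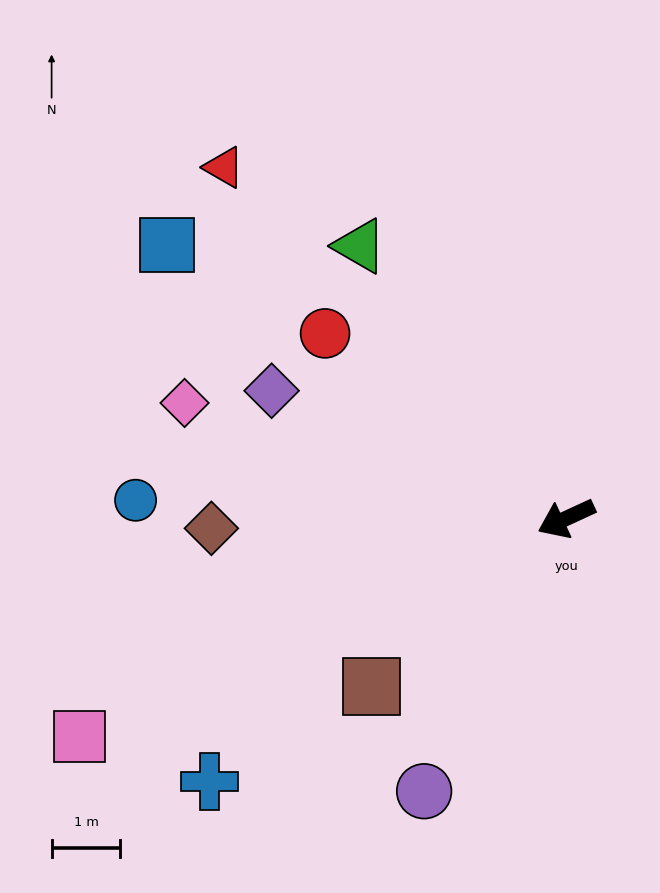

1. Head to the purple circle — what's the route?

turn left 38°, forward 4.5 m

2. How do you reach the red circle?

turn right 62°, forward 4.4 m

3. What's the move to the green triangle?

turn right 78°, forward 5.0 m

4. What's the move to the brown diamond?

turn right 23°, forward 5.2 m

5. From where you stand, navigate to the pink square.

forward 7.7 m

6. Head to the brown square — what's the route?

turn left 16°, forward 3.7 m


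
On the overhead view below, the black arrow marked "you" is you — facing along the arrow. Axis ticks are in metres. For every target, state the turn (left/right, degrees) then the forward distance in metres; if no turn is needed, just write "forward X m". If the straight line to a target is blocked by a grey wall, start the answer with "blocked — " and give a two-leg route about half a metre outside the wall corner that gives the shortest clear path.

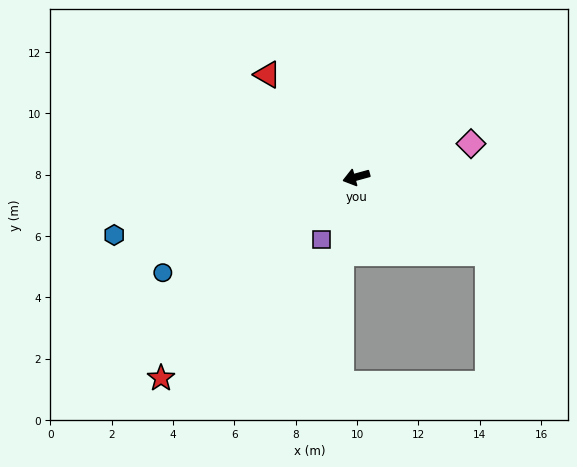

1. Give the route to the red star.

turn left 30°, forward 9.1 m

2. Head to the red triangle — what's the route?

turn right 64°, forward 4.4 m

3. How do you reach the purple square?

turn left 46°, forward 2.3 m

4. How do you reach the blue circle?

turn left 11°, forward 7.0 m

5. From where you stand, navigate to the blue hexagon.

forward 8.1 m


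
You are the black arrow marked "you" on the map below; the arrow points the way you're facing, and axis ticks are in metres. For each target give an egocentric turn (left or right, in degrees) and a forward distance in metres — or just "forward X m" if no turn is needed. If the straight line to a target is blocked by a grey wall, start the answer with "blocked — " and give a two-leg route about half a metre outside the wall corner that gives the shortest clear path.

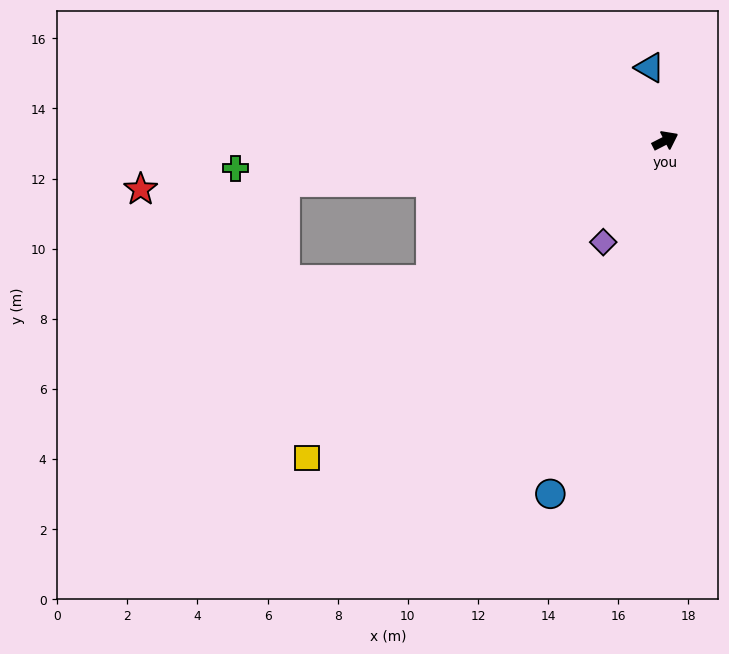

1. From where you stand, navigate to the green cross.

turn left 157°, forward 12.3 m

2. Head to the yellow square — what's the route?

turn right 166°, forward 13.6 m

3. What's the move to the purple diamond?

turn right 148°, forward 3.4 m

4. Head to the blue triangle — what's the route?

turn left 75°, forward 2.1 m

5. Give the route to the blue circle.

turn right 135°, forward 10.6 m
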